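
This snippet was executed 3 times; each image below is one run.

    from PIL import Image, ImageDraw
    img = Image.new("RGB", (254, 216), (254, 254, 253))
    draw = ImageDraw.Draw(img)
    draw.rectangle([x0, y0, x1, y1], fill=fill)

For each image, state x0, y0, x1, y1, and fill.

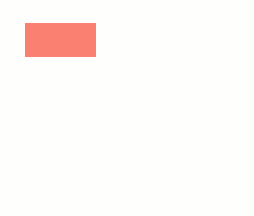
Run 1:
x0 = 25; y0 = 23; x1 = 95; y1 = 56; fill = 'salmon'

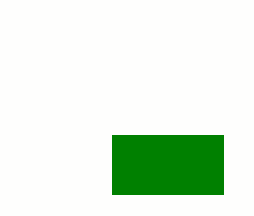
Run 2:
x0 = 112
y0 = 135
x1 = 223
y1 = 194
fill = 'green'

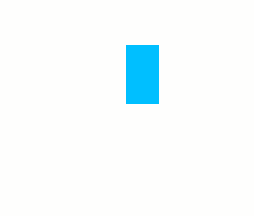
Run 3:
x0 = 126; y0 = 45; x1 = 158; y1 = 103; fill = 'deepskyblue'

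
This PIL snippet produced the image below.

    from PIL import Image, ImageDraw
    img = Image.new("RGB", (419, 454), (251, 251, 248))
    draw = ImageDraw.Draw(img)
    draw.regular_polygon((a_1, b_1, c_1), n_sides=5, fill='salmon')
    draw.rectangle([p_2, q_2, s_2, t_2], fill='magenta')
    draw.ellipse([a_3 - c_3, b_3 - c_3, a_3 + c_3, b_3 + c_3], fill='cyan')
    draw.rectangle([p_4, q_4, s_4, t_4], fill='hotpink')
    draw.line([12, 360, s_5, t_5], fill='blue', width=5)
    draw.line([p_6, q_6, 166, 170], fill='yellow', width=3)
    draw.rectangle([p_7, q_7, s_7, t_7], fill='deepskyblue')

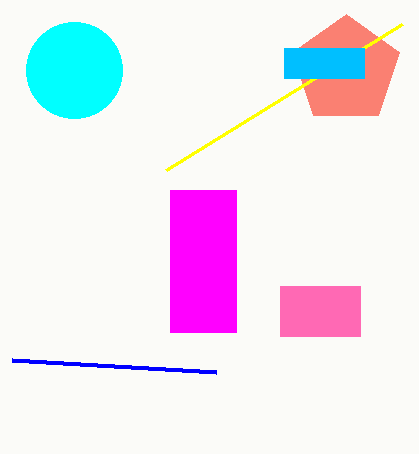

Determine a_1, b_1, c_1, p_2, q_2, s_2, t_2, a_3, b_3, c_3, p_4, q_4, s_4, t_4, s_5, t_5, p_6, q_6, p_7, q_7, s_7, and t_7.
a_1 = 346
b_1 = 70
c_1 = 56
p_2 = 170
q_2 = 190
s_2 = 236
t_2 = 332
a_3 = 74
b_3 = 70
c_3 = 48
p_4 = 280
q_4 = 286
s_4 = 360
t_4 = 336
s_5 = 216
t_5 = 372
p_6 = 402
q_6 = 24
p_7 = 284
q_7 = 48
s_7 = 364
t_7 = 78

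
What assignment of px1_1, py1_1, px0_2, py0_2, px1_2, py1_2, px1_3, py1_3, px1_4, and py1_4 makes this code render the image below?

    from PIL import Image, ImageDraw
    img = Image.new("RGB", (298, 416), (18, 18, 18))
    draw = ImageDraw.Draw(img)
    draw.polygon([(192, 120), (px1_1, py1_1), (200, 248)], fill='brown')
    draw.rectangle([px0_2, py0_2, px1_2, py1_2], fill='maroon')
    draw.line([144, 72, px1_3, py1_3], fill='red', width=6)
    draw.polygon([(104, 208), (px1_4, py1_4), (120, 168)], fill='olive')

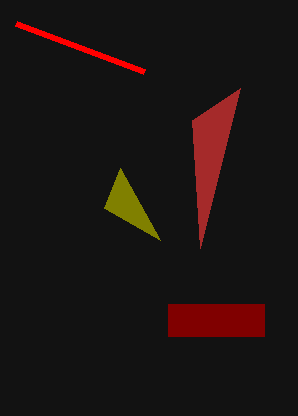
px1_1 = 240
py1_1 = 88
px0_2 = 168
py0_2 = 304
px1_2 = 264
py1_2 = 336
px1_3 = 16
py1_3 = 24
px1_4 = 160
py1_4 = 240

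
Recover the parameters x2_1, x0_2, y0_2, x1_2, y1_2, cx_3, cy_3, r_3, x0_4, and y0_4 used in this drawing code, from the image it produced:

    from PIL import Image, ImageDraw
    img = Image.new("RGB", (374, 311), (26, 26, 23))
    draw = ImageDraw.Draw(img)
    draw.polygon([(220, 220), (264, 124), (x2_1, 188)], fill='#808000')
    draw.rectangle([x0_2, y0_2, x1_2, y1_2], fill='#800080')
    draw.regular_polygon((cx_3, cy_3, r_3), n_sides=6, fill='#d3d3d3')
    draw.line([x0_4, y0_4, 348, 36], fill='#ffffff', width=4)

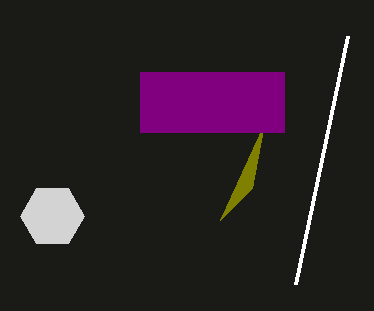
x2_1 = 252, x0_2 = 140, y0_2 = 72, x1_2 = 284, y1_2 = 132, cx_3 = 52, cy_3 = 216, r_3 = 32, x0_4 = 296, y0_4 = 284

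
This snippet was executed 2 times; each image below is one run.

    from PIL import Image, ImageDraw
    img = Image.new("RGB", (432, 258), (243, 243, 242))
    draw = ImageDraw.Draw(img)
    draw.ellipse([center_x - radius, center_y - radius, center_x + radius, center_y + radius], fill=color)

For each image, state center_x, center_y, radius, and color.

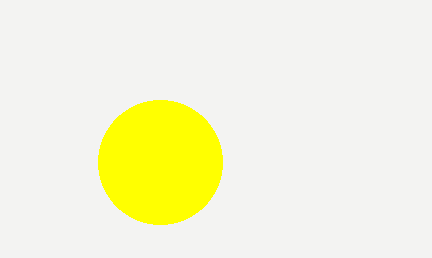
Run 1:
center_x = 160; center_y = 162; radius = 62; color = 'yellow'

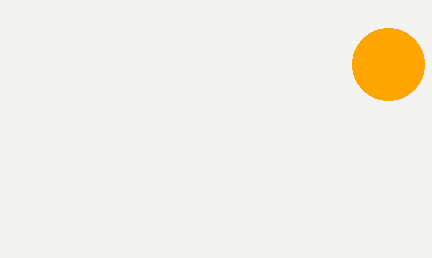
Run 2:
center_x = 388
center_y = 64
radius = 36
color = 'orange'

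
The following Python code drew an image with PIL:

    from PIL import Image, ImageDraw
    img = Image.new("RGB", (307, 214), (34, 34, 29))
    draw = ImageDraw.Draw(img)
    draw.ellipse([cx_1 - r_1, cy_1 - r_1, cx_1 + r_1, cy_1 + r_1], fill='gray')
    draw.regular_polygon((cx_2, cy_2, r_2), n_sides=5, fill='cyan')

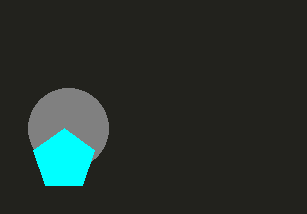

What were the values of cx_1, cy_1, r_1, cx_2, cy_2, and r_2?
cx_1 = 68, cy_1 = 128, r_1 = 40, cx_2 = 64, cy_2 = 160, r_2 = 32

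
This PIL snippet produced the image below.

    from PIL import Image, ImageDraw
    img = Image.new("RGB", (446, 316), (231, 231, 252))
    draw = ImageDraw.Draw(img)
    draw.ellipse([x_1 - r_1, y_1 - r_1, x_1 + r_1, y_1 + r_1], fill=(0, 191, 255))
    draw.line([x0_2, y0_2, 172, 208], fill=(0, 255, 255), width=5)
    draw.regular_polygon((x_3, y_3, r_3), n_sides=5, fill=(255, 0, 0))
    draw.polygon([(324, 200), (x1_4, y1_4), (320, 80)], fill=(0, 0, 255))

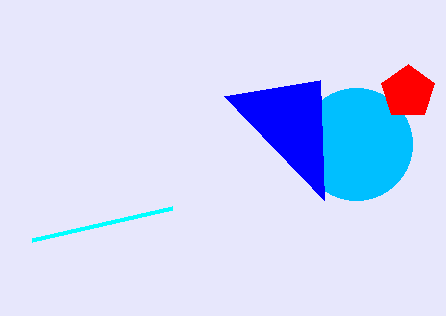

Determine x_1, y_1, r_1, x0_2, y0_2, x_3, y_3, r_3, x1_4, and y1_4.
x_1 = 356
y_1 = 144
r_1 = 56
x0_2 = 32
y0_2 = 240
x_3 = 408
y_3 = 92
r_3 = 28
x1_4 = 224
y1_4 = 96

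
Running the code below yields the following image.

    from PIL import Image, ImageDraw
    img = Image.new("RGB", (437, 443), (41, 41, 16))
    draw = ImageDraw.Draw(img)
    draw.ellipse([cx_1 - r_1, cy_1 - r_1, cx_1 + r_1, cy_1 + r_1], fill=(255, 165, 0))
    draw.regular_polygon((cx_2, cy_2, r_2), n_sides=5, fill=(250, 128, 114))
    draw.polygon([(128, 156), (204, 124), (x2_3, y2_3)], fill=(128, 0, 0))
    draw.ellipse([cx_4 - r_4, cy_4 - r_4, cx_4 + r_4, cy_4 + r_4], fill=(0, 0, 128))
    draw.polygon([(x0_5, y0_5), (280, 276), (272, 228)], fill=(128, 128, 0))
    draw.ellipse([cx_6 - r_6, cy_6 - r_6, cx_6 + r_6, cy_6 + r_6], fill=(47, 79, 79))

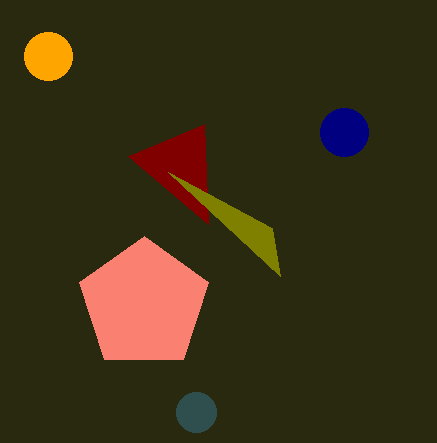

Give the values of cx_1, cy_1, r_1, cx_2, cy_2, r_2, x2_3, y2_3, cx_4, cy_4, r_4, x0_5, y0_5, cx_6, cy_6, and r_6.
cx_1 = 48, cy_1 = 56, r_1 = 24, cx_2 = 144, cy_2 = 304, r_2 = 68, x2_3 = 208, y2_3 = 224, cx_4 = 344, cy_4 = 132, r_4 = 24, x0_5 = 168, y0_5 = 172, cx_6 = 196, cy_6 = 412, r_6 = 20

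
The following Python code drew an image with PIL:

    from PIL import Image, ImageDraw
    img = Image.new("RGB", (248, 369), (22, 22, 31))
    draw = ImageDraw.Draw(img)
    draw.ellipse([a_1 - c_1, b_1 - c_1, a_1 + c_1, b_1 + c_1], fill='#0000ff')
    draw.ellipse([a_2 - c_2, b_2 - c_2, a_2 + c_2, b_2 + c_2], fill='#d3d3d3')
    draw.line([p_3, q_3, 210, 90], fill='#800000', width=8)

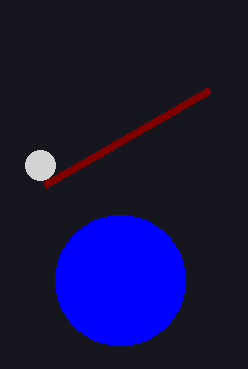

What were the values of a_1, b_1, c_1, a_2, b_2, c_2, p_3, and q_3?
a_1 = 120
b_1 = 280
c_1 = 65
a_2 = 40
b_2 = 165
c_2 = 15
p_3 = 45
q_3 = 185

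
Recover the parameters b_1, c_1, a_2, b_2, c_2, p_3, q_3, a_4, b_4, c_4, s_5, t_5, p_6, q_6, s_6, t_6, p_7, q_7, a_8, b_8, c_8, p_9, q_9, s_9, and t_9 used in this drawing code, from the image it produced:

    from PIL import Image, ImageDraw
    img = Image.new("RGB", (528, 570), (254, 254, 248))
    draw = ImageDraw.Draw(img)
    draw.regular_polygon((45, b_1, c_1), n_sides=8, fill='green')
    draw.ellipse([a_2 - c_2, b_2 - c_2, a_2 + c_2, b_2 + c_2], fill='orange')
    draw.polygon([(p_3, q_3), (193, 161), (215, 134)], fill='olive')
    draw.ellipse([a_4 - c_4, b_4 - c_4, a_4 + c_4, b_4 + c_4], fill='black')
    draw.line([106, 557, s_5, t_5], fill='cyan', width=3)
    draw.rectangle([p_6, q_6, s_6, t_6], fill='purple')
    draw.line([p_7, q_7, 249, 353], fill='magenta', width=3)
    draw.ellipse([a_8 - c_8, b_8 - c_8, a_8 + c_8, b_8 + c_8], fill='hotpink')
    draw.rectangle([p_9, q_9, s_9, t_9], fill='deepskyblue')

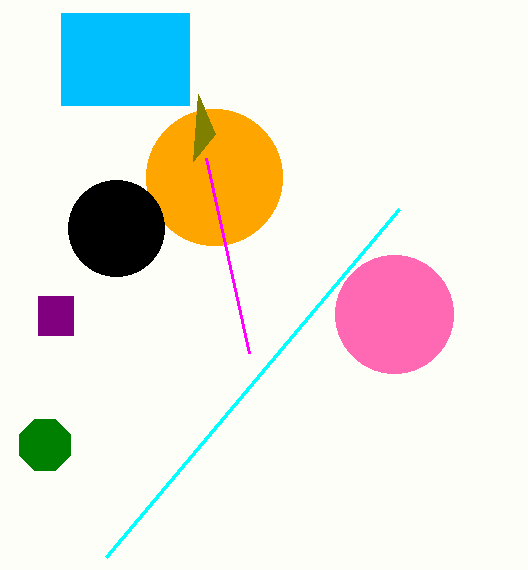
b_1 = 445; c_1 = 28; a_2 = 214; b_2 = 177; c_2 = 68; p_3 = 198; q_3 = 94; a_4 = 116; b_4 = 228; c_4 = 48; s_5 = 399; t_5 = 209; p_6 = 38; q_6 = 296; s_6 = 73; t_6 = 335; p_7 = 206; q_7 = 158; a_8 = 394; b_8 = 314; c_8 = 59; p_9 = 61; q_9 = 13; s_9 = 189; t_9 = 105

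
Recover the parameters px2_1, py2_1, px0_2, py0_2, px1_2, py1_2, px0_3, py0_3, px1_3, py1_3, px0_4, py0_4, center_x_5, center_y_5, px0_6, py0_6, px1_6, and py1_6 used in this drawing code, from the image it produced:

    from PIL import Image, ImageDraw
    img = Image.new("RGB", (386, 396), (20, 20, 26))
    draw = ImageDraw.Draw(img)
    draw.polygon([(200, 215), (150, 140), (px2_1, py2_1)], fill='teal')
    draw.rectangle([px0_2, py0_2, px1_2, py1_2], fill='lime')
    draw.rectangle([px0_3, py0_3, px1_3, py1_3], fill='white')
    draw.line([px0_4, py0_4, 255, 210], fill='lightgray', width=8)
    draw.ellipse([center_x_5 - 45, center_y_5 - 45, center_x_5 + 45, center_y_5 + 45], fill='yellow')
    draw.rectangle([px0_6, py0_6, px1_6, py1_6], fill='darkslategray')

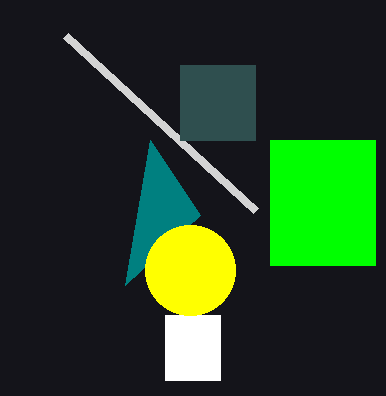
px2_1 = 125; py2_1 = 285; px0_2 = 270; py0_2 = 140; px1_2 = 375; py1_2 = 265; px0_3 = 165; py0_3 = 315; px1_3 = 220; py1_3 = 380; px0_4 = 65; py0_4 = 35; center_x_5 = 190; center_y_5 = 270; px0_6 = 180; py0_6 = 65; px1_6 = 255; py1_6 = 140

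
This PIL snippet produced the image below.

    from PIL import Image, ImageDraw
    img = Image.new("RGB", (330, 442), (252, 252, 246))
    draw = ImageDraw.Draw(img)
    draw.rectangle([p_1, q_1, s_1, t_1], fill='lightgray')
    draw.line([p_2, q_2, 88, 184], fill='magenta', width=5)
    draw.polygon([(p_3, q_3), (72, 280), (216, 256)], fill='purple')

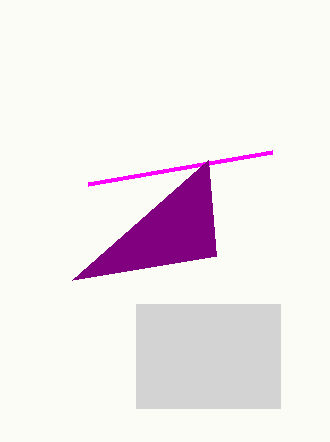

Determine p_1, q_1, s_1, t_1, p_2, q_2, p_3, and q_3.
p_1 = 136; q_1 = 304; s_1 = 280; t_1 = 408; p_2 = 272; q_2 = 152; p_3 = 208; q_3 = 160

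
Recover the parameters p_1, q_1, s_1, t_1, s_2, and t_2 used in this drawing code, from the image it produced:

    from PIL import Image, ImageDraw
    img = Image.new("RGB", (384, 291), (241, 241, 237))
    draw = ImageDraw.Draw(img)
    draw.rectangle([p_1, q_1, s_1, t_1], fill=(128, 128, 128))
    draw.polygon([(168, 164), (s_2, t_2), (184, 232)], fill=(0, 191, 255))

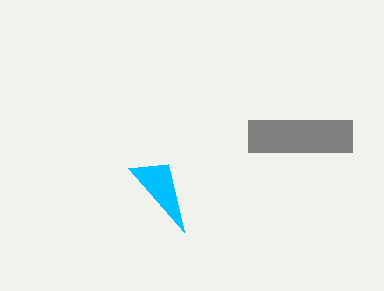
p_1 = 248; q_1 = 120; s_1 = 352; t_1 = 152; s_2 = 128; t_2 = 168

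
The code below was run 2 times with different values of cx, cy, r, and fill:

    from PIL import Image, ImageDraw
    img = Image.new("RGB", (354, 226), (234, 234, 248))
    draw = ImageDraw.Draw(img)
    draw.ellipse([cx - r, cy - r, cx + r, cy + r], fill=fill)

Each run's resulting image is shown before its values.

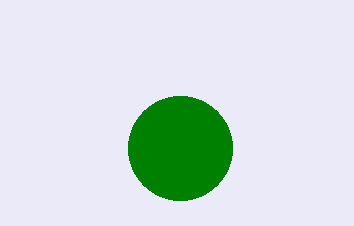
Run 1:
cx = 180; cy = 148; r = 52; fill = 'green'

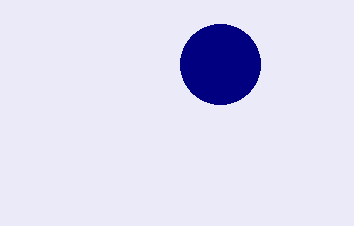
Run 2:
cx = 220
cy = 64
r = 40
fill = 'navy'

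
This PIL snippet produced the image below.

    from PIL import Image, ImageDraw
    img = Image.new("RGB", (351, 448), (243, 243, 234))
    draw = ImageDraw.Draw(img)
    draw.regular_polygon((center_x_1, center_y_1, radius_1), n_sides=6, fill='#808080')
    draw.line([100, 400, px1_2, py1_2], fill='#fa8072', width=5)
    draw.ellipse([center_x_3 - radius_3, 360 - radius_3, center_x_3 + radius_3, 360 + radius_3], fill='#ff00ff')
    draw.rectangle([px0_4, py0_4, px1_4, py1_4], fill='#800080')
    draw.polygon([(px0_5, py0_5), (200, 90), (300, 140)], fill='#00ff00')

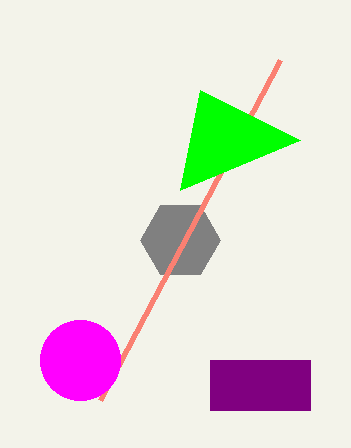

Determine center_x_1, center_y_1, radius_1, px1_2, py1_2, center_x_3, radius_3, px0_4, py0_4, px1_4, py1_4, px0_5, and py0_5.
center_x_1 = 180; center_y_1 = 240; radius_1 = 40; px1_2 = 280; py1_2 = 60; center_x_3 = 80; radius_3 = 40; px0_4 = 210; py0_4 = 360; px1_4 = 310; py1_4 = 410; px0_5 = 180; py0_5 = 190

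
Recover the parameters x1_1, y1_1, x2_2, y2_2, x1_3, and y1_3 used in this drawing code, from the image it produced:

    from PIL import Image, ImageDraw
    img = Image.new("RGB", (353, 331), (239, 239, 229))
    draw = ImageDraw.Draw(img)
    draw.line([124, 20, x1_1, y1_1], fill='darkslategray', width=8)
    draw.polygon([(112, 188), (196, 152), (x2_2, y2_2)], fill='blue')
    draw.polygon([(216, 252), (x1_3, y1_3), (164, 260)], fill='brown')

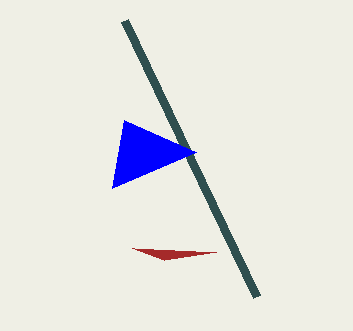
x1_1 = 256; y1_1 = 296; x2_2 = 124; y2_2 = 120; x1_3 = 132; y1_3 = 248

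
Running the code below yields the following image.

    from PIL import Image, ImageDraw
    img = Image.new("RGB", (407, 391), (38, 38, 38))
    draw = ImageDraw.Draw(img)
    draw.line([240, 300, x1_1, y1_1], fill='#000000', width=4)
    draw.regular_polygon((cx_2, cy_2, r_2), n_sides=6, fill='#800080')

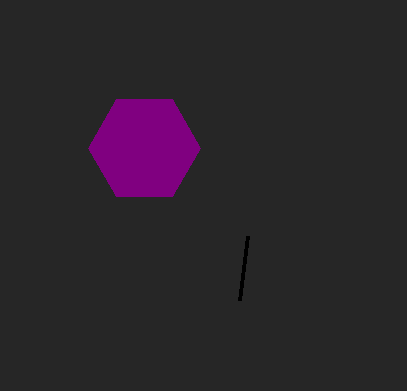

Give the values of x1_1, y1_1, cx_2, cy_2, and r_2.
x1_1 = 248; y1_1 = 236; cx_2 = 144; cy_2 = 148; r_2 = 56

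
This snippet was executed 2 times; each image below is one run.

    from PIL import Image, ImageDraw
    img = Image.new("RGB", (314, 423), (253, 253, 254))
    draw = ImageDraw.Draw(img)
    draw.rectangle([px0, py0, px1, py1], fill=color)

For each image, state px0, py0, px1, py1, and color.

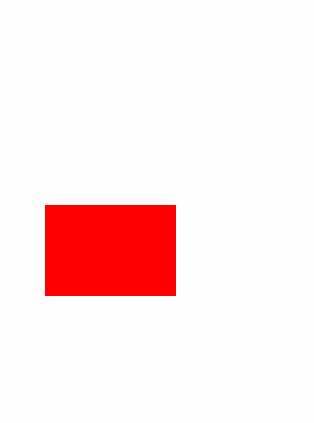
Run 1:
px0 = 45; py0 = 205; px1 = 175; py1 = 295; color = 'red'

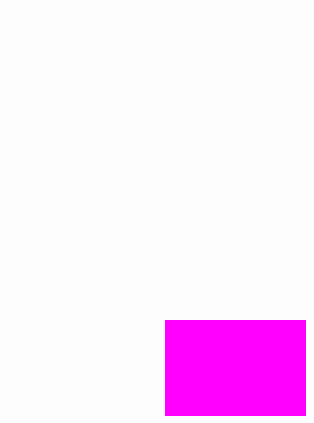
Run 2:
px0 = 165
py0 = 320
px1 = 305
py1 = 415
color = 'magenta'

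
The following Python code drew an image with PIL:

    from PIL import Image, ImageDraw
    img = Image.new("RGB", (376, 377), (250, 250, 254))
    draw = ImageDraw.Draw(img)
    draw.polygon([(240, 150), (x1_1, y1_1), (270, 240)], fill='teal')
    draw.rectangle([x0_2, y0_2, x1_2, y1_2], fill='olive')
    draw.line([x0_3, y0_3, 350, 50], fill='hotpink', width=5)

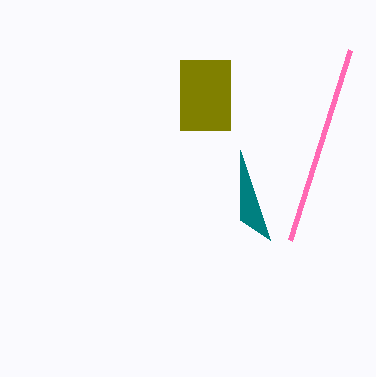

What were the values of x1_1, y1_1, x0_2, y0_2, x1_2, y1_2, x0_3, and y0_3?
x1_1 = 240, y1_1 = 220, x0_2 = 180, y0_2 = 60, x1_2 = 230, y1_2 = 130, x0_3 = 290, y0_3 = 240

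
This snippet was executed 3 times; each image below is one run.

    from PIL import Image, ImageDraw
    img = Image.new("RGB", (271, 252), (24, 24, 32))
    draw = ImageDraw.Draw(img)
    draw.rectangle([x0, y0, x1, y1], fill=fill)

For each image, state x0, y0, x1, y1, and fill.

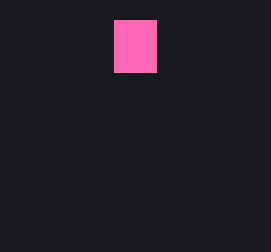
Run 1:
x0 = 114
y0 = 20
x1 = 156
y1 = 72
fill = 'hotpink'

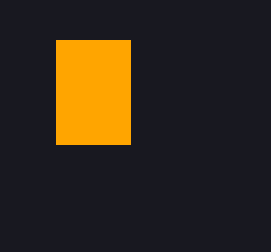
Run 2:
x0 = 56
y0 = 40
x1 = 130
y1 = 144
fill = 'orange'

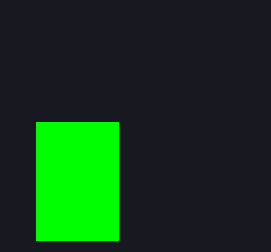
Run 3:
x0 = 36, y0 = 122, x1 = 118, y1 = 240, fill = 'lime'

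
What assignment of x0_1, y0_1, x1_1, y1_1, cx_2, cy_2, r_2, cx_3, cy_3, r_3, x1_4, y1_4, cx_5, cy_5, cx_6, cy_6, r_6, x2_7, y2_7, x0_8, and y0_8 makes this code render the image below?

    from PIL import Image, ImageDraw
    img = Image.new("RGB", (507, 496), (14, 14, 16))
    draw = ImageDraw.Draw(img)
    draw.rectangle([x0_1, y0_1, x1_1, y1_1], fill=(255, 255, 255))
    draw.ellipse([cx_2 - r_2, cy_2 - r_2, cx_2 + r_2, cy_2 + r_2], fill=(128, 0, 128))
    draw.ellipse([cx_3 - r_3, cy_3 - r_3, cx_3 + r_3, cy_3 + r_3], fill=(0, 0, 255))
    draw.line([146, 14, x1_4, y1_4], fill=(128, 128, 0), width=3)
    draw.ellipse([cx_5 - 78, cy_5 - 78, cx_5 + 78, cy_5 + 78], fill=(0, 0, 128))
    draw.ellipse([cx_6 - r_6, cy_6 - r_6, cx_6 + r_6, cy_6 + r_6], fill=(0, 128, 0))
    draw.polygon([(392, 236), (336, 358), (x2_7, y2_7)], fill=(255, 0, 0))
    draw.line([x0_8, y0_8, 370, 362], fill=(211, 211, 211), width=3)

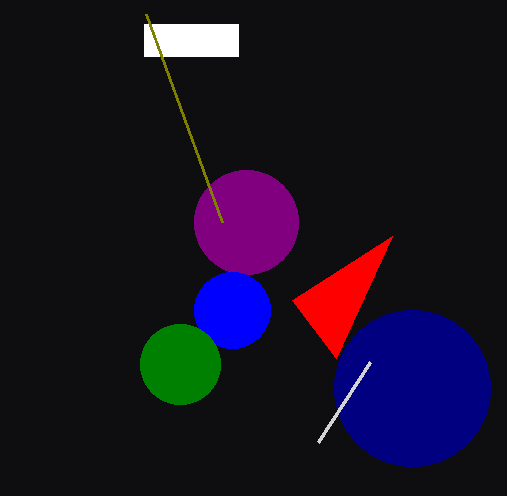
x0_1 = 144; y0_1 = 24; x1_1 = 238; y1_1 = 56; cx_2 = 246; cy_2 = 222; r_2 = 52; cx_3 = 232; cy_3 = 310; r_3 = 38; x1_4 = 222; y1_4 = 222; cx_5 = 412; cy_5 = 388; cx_6 = 180; cy_6 = 364; r_6 = 40; x2_7 = 292; y2_7 = 300; x0_8 = 318; y0_8 = 442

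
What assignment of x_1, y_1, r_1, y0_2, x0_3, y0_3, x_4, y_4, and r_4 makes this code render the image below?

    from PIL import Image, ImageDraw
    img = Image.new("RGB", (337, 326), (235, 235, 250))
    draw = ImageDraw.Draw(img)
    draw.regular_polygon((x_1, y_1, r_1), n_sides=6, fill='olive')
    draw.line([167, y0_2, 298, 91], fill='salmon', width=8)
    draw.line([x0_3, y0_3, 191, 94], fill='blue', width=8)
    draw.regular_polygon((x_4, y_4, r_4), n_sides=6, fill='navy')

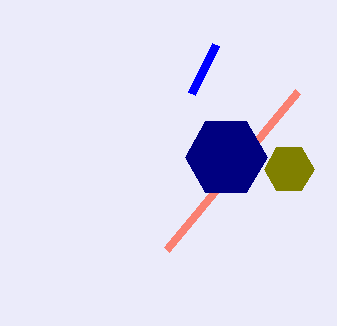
x_1 = 289
y_1 = 169
r_1 = 25
y0_2 = 249
x0_3 = 215
y0_3 = 45
x_4 = 226
y_4 = 157
r_4 = 41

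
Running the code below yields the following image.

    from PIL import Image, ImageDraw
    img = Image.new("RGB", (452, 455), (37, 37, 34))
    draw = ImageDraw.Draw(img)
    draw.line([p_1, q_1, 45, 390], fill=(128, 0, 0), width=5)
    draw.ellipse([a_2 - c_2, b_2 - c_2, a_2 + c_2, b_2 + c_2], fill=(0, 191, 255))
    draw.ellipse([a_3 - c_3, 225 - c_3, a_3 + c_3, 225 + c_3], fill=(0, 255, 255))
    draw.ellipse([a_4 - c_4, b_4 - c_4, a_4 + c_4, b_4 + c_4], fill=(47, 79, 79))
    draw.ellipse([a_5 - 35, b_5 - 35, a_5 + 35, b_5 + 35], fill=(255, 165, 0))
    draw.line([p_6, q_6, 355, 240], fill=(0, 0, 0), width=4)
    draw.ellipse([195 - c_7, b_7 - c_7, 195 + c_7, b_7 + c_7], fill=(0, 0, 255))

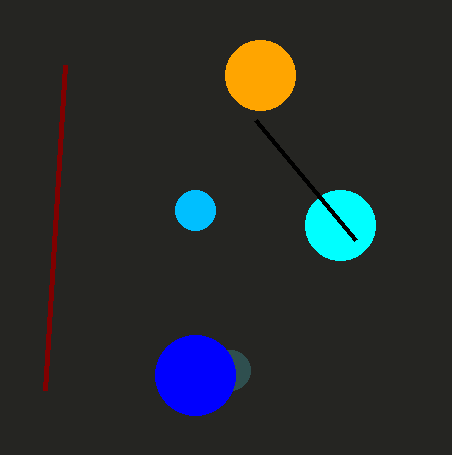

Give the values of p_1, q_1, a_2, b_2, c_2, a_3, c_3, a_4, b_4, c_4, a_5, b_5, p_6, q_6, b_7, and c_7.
p_1 = 65; q_1 = 65; a_2 = 195; b_2 = 210; c_2 = 20; a_3 = 340; c_3 = 35; a_4 = 230; b_4 = 370; c_4 = 20; a_5 = 260; b_5 = 75; p_6 = 255; q_6 = 120; b_7 = 375; c_7 = 40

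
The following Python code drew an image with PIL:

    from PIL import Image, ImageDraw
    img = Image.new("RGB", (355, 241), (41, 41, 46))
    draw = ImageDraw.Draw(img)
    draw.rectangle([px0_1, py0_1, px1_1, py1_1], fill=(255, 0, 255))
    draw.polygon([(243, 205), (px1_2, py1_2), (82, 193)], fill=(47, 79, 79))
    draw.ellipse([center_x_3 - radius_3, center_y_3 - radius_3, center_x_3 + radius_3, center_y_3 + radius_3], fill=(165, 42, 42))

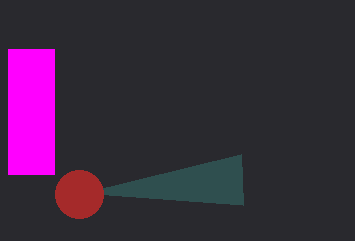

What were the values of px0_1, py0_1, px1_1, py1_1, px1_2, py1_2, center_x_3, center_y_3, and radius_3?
px0_1 = 8, py0_1 = 49, px1_1 = 54, py1_1 = 174, px1_2 = 241, py1_2 = 154, center_x_3 = 79, center_y_3 = 194, radius_3 = 24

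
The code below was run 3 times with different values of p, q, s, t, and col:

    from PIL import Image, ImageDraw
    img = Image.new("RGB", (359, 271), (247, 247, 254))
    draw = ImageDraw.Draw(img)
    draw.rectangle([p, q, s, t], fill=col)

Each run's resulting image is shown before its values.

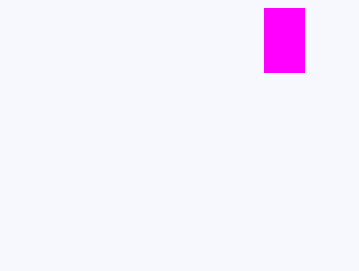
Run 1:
p = 264
q = 8
s = 304
t = 72
col = 'magenta'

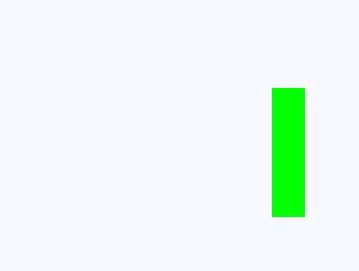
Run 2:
p = 272, q = 88, s = 304, t = 216, col = 'lime'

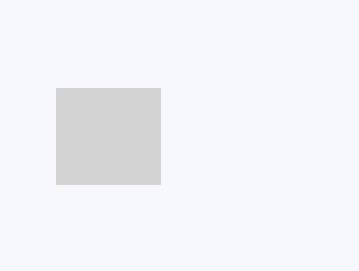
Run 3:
p = 56; q = 88; s = 160; t = 184; col = 'lightgray'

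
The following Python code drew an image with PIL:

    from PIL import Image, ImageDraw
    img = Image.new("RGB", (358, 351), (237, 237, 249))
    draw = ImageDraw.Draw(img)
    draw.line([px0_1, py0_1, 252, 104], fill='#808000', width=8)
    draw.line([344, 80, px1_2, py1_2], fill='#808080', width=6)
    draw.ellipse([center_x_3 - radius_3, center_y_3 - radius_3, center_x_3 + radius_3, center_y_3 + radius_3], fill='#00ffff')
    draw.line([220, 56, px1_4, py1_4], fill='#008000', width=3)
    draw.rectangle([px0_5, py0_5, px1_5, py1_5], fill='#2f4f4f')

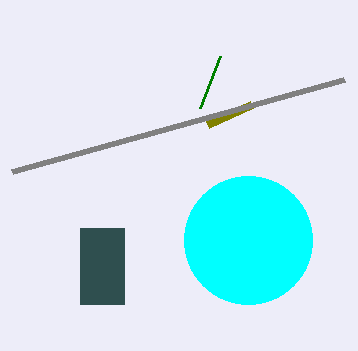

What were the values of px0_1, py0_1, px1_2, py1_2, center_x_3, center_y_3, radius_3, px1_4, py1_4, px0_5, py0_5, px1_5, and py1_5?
px0_1 = 208; py0_1 = 124; px1_2 = 12; py1_2 = 172; center_x_3 = 248; center_y_3 = 240; radius_3 = 64; px1_4 = 200; py1_4 = 108; px0_5 = 80; py0_5 = 228; px1_5 = 124; py1_5 = 304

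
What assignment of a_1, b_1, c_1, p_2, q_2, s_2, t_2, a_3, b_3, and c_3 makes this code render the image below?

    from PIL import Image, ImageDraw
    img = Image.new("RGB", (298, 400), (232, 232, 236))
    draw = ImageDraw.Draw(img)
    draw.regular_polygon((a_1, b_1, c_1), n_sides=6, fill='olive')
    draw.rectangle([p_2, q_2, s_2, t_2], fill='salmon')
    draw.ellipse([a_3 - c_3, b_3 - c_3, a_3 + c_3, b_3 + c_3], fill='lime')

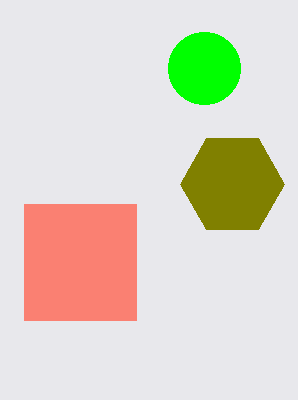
a_1 = 232
b_1 = 184
c_1 = 52
p_2 = 24
q_2 = 204
s_2 = 136
t_2 = 320
a_3 = 204
b_3 = 68
c_3 = 36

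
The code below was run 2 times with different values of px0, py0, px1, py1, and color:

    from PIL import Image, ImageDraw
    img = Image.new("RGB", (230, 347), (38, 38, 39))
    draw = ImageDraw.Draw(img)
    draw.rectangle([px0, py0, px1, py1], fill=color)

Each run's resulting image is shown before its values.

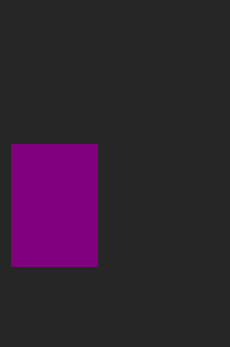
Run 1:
px0 = 11, py0 = 144, px1 = 97, py1 = 266, color = 'purple'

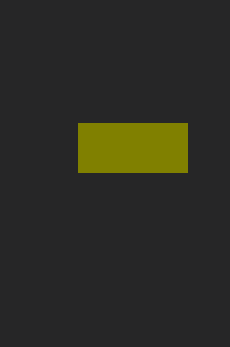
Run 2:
px0 = 78
py0 = 123
px1 = 187
py1 = 172
color = 'olive'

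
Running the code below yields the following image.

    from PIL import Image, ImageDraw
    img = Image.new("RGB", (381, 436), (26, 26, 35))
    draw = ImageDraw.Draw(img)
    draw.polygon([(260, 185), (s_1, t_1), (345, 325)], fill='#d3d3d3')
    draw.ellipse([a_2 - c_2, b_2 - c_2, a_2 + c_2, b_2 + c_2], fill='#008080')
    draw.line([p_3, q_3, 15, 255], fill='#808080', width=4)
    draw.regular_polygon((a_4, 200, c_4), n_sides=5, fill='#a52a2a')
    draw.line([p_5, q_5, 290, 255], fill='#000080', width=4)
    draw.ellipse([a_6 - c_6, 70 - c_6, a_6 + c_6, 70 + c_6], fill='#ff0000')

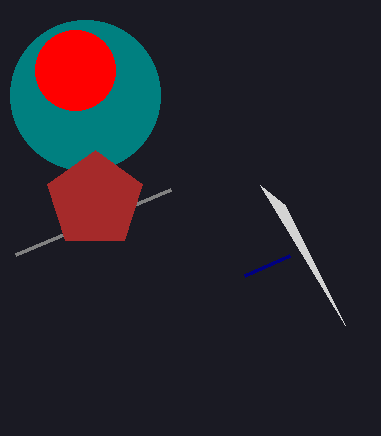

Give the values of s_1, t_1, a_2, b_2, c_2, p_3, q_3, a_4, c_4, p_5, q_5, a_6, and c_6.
s_1 = 285, t_1 = 205, a_2 = 85, b_2 = 95, c_2 = 75, p_3 = 170, q_3 = 190, a_4 = 95, c_4 = 50, p_5 = 245, q_5 = 275, a_6 = 75, c_6 = 40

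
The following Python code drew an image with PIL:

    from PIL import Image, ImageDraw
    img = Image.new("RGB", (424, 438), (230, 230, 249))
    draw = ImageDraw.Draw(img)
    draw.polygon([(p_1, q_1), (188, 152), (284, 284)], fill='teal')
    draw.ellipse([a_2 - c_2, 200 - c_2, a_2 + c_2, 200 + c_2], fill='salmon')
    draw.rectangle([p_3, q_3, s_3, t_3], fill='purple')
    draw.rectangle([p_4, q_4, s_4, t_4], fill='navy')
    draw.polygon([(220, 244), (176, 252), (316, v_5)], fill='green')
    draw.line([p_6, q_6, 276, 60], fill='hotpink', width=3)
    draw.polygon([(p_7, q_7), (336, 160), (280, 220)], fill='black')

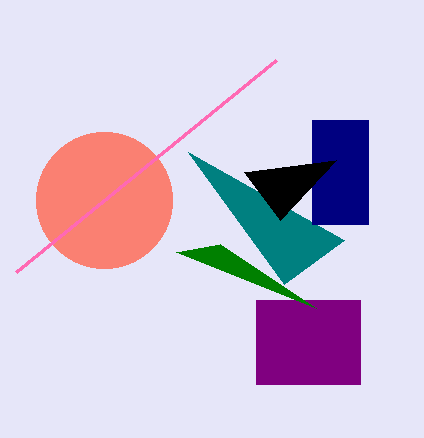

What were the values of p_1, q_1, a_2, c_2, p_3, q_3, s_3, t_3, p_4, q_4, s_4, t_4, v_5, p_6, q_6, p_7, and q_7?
p_1 = 344, q_1 = 240, a_2 = 104, c_2 = 68, p_3 = 256, q_3 = 300, s_3 = 360, t_3 = 384, p_4 = 312, q_4 = 120, s_4 = 368, t_4 = 224, v_5 = 308, p_6 = 16, q_6 = 272, p_7 = 244, q_7 = 172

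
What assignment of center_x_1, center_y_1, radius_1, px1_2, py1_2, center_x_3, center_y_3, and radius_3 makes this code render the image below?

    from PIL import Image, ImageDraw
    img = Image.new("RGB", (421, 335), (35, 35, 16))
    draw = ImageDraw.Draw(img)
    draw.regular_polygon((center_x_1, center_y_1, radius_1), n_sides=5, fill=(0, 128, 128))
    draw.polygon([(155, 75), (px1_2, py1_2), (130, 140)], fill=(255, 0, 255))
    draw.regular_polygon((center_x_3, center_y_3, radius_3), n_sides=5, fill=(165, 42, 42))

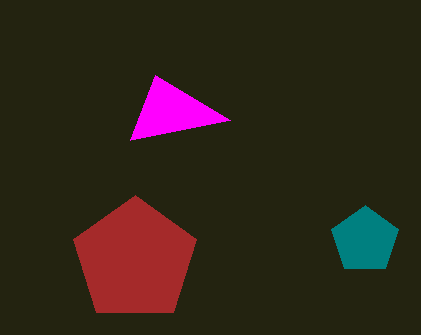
center_x_1 = 365, center_y_1 = 240, radius_1 = 35, px1_2 = 230, py1_2 = 120, center_x_3 = 135, center_y_3 = 260, radius_3 = 65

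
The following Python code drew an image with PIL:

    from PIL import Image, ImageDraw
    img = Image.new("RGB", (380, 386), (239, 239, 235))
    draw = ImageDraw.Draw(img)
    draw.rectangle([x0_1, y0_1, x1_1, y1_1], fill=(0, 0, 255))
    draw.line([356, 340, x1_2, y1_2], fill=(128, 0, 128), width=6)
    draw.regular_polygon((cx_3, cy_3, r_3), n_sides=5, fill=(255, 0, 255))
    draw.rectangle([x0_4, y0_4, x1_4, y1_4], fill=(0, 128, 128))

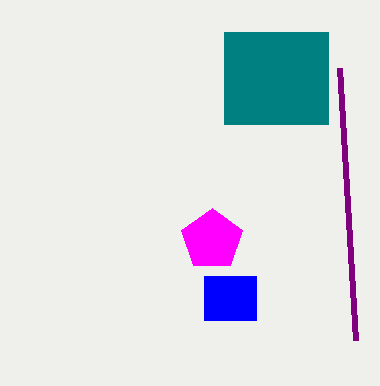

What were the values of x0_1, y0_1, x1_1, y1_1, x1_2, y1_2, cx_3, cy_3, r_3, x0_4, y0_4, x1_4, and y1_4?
x0_1 = 204, y0_1 = 276, x1_1 = 256, y1_1 = 320, x1_2 = 340, y1_2 = 68, cx_3 = 212, cy_3 = 240, r_3 = 32, x0_4 = 224, y0_4 = 32, x1_4 = 328, y1_4 = 124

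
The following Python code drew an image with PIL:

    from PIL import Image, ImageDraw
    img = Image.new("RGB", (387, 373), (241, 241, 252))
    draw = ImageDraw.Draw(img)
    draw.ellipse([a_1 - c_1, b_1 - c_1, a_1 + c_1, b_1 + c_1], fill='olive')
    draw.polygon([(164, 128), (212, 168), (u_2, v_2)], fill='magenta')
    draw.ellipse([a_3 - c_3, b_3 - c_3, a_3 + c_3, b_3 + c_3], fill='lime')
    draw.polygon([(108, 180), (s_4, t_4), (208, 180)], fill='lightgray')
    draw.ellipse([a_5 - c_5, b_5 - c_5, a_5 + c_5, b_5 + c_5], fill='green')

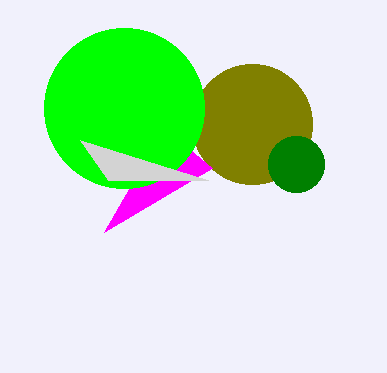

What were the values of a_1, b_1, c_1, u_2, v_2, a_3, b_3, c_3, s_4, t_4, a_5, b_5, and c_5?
a_1 = 252; b_1 = 124; c_1 = 60; u_2 = 104; v_2 = 232; a_3 = 124; b_3 = 108; c_3 = 80; s_4 = 80; t_4 = 140; a_5 = 296; b_5 = 164; c_5 = 28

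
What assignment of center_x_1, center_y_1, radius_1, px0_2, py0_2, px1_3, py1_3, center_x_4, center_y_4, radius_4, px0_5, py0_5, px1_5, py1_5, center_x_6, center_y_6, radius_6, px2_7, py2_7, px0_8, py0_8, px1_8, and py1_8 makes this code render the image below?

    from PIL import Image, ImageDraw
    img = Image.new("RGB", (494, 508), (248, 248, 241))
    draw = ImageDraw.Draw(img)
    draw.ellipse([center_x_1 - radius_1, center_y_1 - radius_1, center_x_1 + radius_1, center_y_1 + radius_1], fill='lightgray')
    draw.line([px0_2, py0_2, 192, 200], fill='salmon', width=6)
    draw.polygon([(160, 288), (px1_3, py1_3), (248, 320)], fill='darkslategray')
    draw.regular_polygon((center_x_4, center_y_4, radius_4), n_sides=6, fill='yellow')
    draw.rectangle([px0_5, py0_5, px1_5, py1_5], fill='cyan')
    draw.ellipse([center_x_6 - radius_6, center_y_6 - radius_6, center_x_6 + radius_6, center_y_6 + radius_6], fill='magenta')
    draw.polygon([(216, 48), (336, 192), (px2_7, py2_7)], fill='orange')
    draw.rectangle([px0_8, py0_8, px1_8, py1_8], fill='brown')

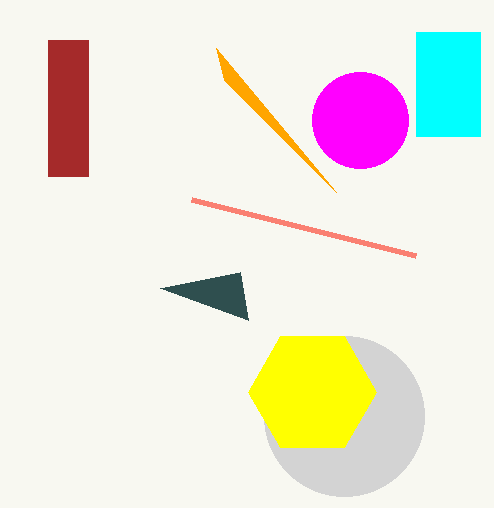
center_x_1 = 344; center_y_1 = 416; radius_1 = 80; px0_2 = 416; py0_2 = 256; px1_3 = 240; py1_3 = 272; center_x_4 = 312; center_y_4 = 392; radius_4 = 64; px0_5 = 416; py0_5 = 32; px1_5 = 480; py1_5 = 136; center_x_6 = 360; center_y_6 = 120; radius_6 = 48; px2_7 = 224; py2_7 = 80; px0_8 = 48; py0_8 = 40; px1_8 = 88; py1_8 = 176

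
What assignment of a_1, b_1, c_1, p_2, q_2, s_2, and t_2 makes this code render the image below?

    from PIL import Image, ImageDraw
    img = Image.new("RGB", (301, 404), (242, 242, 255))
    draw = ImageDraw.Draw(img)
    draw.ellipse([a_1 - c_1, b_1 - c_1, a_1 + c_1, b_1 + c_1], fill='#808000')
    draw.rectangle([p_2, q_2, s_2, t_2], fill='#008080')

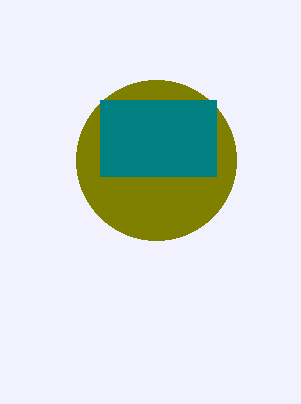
a_1 = 156, b_1 = 160, c_1 = 80, p_2 = 100, q_2 = 100, s_2 = 216, t_2 = 176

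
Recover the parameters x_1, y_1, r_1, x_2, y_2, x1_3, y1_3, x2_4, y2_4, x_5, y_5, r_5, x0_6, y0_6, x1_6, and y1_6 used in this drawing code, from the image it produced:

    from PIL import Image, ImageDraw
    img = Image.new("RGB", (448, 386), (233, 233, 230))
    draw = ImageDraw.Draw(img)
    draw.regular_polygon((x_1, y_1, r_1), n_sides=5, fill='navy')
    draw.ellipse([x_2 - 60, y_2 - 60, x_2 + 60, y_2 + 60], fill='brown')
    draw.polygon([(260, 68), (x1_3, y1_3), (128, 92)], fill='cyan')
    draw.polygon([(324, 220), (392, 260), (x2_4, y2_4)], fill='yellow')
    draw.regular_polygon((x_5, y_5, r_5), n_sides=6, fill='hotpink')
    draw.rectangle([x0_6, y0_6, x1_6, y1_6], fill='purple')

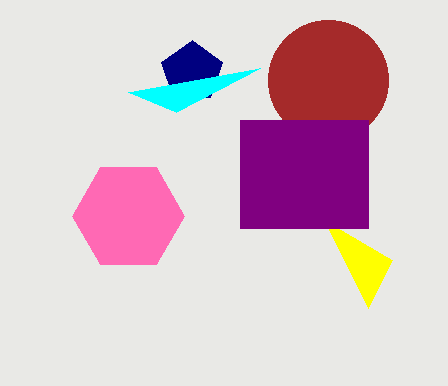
x_1 = 192
y_1 = 72
r_1 = 32
x_2 = 328
y_2 = 80
x1_3 = 176
y1_3 = 112
x2_4 = 368
y2_4 = 308
x_5 = 128
y_5 = 216
r_5 = 56
x0_6 = 240
y0_6 = 120
x1_6 = 368
y1_6 = 228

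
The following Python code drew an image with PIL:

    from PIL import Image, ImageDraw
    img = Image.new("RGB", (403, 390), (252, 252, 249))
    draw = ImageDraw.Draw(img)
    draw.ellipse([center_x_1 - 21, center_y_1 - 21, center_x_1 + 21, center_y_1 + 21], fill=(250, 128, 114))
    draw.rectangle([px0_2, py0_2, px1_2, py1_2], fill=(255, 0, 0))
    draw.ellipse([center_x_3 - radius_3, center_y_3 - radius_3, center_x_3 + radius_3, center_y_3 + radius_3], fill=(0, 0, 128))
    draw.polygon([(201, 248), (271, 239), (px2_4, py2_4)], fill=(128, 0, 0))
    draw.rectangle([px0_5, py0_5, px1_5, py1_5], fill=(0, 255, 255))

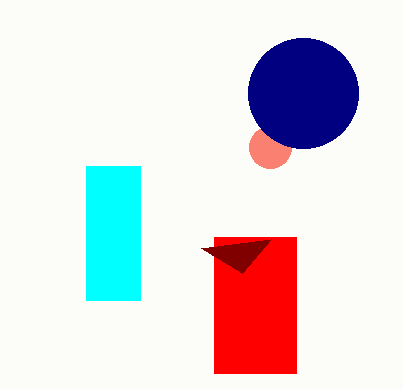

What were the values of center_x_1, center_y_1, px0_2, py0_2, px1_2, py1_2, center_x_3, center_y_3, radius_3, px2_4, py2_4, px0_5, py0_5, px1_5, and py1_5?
center_x_1 = 270; center_y_1 = 147; px0_2 = 214; py0_2 = 237; px1_2 = 296; py1_2 = 373; center_x_3 = 303; center_y_3 = 93; radius_3 = 55; px2_4 = 242; py2_4 = 273; px0_5 = 86; py0_5 = 166; px1_5 = 140; py1_5 = 300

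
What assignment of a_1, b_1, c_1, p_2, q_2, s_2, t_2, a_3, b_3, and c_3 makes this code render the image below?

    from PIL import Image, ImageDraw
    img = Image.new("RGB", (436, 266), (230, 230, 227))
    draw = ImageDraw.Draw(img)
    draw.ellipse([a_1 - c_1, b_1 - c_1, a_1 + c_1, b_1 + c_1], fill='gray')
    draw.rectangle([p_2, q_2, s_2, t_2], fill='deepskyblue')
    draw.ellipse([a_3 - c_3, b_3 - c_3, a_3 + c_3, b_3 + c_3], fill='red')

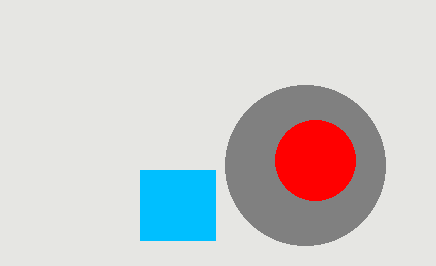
a_1 = 305; b_1 = 165; c_1 = 80; p_2 = 140; q_2 = 170; s_2 = 215; t_2 = 240; a_3 = 315; b_3 = 160; c_3 = 40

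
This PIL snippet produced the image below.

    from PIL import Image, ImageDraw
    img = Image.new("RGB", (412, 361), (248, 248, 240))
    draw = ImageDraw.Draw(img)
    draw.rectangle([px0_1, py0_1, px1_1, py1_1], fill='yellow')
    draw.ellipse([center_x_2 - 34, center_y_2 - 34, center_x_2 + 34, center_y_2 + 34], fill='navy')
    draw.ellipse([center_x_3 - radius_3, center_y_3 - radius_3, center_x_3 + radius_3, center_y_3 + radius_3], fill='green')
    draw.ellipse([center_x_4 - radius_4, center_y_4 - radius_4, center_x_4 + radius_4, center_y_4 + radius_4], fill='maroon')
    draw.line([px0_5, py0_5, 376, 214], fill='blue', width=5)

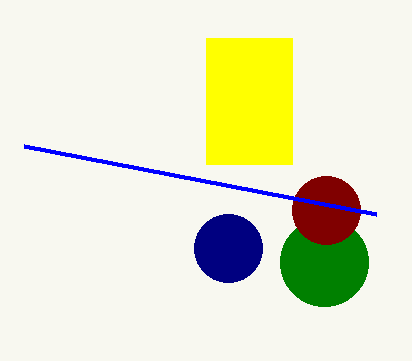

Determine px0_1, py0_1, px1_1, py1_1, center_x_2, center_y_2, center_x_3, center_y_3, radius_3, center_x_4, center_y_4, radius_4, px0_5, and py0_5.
px0_1 = 206; py0_1 = 38; px1_1 = 292; py1_1 = 164; center_x_2 = 228; center_y_2 = 248; center_x_3 = 324; center_y_3 = 262; radius_3 = 44; center_x_4 = 326; center_y_4 = 210; radius_4 = 34; px0_5 = 24; py0_5 = 146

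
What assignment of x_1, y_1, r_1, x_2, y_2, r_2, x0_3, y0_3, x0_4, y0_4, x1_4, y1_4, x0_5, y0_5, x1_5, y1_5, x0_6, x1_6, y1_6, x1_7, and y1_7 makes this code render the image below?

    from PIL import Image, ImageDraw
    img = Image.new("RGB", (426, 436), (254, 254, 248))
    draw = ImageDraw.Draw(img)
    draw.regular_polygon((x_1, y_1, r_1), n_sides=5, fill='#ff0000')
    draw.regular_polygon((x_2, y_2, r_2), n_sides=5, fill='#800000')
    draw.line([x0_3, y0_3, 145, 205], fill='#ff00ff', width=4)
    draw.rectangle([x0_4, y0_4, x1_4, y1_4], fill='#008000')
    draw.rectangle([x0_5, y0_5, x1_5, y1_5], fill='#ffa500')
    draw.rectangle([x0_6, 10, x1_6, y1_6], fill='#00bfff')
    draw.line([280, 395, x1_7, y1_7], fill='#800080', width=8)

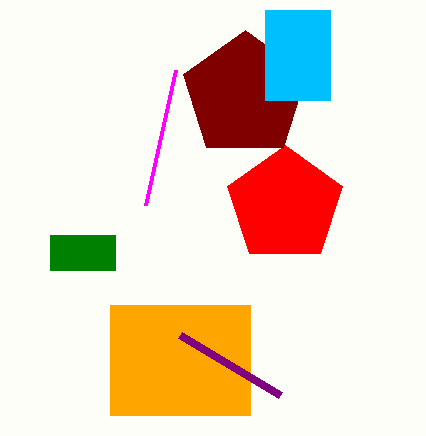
x_1 = 285, y_1 = 205, r_1 = 60, x_2 = 245, y_2 = 95, r_2 = 65, x0_3 = 175, y0_3 = 70, x0_4 = 50, y0_4 = 235, x1_4 = 115, y1_4 = 270, x0_5 = 110, y0_5 = 305, x1_5 = 250, y1_5 = 415, x0_6 = 265, x1_6 = 330, y1_6 = 100, x1_7 = 180, y1_7 = 335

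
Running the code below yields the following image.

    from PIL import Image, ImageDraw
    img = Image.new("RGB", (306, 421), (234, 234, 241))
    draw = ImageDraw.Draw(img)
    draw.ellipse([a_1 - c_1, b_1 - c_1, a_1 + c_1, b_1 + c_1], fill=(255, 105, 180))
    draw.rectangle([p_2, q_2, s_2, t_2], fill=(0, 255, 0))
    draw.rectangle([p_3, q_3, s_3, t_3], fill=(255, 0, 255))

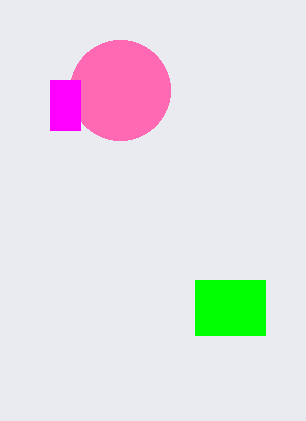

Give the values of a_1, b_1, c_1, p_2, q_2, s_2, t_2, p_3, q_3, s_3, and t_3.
a_1 = 120
b_1 = 90
c_1 = 50
p_2 = 195
q_2 = 280
s_2 = 265
t_2 = 335
p_3 = 50
q_3 = 80
s_3 = 80
t_3 = 130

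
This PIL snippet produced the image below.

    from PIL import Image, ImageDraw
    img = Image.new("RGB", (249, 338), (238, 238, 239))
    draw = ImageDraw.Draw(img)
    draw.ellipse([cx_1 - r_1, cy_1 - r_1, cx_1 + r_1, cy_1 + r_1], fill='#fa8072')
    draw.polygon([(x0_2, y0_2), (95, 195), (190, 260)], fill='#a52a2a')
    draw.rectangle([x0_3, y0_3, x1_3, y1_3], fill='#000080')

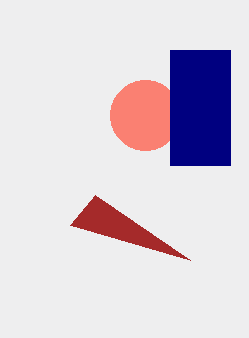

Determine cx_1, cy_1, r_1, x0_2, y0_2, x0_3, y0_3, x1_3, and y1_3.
cx_1 = 145; cy_1 = 115; r_1 = 35; x0_2 = 70; y0_2 = 225; x0_3 = 170; y0_3 = 50; x1_3 = 230; y1_3 = 165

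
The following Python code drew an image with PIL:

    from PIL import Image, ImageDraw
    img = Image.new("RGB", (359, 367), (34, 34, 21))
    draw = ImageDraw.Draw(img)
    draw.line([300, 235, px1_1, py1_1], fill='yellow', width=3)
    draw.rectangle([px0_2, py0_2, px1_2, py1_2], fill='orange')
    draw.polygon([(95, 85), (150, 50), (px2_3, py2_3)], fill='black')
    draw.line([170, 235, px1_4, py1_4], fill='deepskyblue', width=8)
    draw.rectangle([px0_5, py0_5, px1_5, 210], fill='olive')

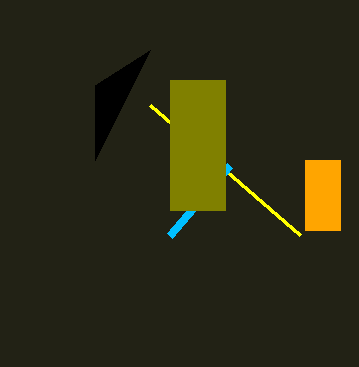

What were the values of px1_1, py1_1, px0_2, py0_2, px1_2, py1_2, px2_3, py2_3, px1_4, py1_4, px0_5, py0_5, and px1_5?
px1_1 = 150
py1_1 = 105
px0_2 = 305
py0_2 = 160
px1_2 = 340
py1_2 = 230
px2_3 = 95
py2_3 = 160
px1_4 = 230
py1_4 = 165
px0_5 = 170
py0_5 = 80
px1_5 = 225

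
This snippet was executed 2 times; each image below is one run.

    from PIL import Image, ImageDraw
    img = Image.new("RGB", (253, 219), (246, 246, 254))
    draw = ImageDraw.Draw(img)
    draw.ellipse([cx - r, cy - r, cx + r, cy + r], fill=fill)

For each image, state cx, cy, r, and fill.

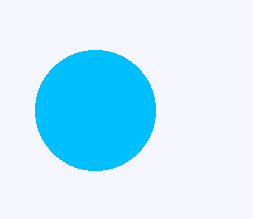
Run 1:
cx = 95, cy = 110, r = 60, fill = 'deepskyblue'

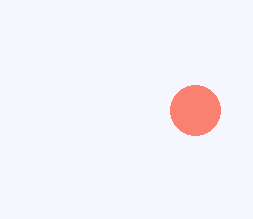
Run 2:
cx = 195, cy = 110, r = 25, fill = 'salmon'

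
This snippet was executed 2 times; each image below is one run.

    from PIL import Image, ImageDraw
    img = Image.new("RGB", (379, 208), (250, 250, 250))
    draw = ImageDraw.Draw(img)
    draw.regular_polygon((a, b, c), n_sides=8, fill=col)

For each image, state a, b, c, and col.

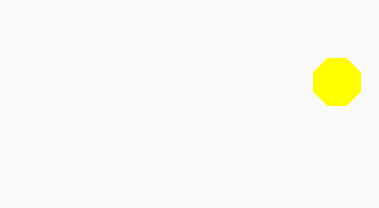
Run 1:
a = 337; b = 82; c = 25; col = 'yellow'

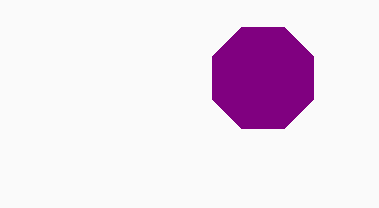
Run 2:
a = 263, b = 78, c = 55, col = 'purple'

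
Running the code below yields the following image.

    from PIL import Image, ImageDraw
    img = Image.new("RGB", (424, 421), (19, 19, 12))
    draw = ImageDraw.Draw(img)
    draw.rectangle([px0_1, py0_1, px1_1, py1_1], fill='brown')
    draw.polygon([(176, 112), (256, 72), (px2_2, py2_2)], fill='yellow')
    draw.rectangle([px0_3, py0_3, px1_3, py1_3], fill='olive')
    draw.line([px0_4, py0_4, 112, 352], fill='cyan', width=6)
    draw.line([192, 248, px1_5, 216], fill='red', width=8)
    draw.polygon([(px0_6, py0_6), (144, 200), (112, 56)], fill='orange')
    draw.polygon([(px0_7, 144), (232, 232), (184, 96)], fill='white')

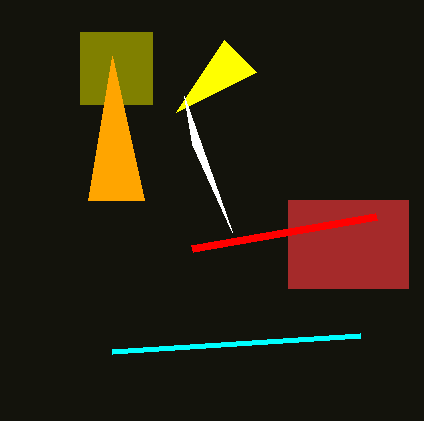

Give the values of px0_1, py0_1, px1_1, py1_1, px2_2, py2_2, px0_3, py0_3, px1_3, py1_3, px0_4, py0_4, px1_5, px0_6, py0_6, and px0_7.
px0_1 = 288; py0_1 = 200; px1_1 = 408; py1_1 = 288; px2_2 = 224; py2_2 = 40; px0_3 = 80; py0_3 = 32; px1_3 = 152; py1_3 = 104; px0_4 = 360; py0_4 = 336; px1_5 = 376; px0_6 = 88; py0_6 = 200; px0_7 = 192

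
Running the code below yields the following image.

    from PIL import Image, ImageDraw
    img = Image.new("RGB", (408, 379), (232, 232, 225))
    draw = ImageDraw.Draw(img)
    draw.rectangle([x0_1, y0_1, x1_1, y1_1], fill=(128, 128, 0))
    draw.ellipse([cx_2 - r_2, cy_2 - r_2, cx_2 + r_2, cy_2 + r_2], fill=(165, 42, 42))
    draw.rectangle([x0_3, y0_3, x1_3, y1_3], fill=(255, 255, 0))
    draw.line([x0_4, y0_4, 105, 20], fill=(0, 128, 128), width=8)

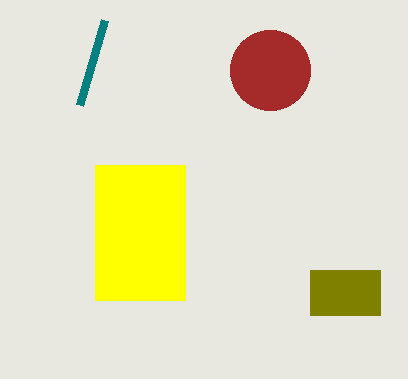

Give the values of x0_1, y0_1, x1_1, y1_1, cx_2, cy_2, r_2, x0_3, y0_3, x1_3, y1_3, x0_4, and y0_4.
x0_1 = 310, y0_1 = 270, x1_1 = 380, y1_1 = 315, cx_2 = 270, cy_2 = 70, r_2 = 40, x0_3 = 95, y0_3 = 165, x1_3 = 185, y1_3 = 300, x0_4 = 80, y0_4 = 105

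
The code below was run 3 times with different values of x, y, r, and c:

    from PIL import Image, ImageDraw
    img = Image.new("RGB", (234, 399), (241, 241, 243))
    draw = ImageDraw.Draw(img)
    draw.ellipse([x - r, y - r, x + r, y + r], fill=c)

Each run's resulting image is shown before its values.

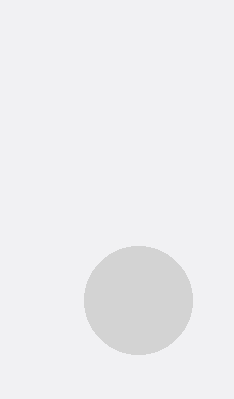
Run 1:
x = 138; y = 300; r = 54; c = 'lightgray'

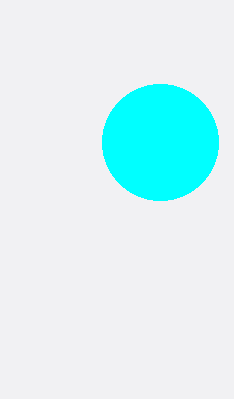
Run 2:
x = 160
y = 142
r = 58
c = 'cyan'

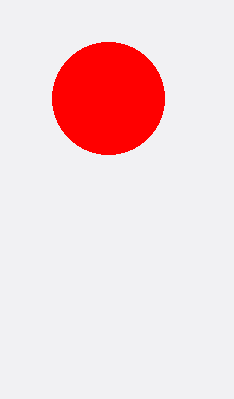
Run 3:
x = 108
y = 98
r = 56
c = 'red'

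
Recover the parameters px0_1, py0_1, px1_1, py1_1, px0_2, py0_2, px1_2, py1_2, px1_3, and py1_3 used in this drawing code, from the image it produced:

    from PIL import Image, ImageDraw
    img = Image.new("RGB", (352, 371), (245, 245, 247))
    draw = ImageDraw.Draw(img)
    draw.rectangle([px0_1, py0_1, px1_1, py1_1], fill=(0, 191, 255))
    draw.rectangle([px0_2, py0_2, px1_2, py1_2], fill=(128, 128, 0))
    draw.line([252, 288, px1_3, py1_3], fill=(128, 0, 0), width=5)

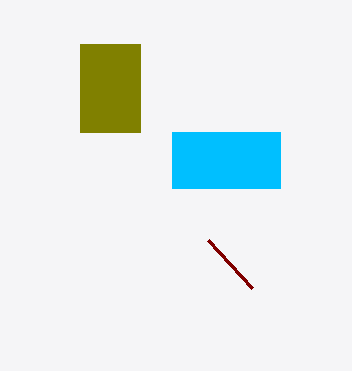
px0_1 = 172; py0_1 = 132; px1_1 = 280; py1_1 = 188; px0_2 = 80; py0_2 = 44; px1_2 = 140; py1_2 = 132; px1_3 = 208; py1_3 = 240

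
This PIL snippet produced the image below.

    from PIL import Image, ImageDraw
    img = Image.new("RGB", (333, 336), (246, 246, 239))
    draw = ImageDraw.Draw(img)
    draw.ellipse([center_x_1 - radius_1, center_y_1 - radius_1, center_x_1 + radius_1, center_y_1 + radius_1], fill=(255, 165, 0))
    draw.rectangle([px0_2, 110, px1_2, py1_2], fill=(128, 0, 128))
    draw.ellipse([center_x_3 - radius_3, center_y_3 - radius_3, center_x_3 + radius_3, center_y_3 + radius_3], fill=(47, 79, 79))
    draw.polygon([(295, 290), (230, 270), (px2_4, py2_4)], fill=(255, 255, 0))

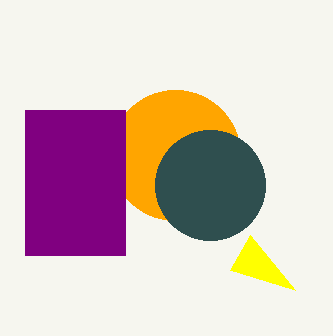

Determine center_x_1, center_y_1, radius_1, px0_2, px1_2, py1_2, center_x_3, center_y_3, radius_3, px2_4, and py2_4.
center_x_1 = 175
center_y_1 = 155
radius_1 = 65
px0_2 = 25
px1_2 = 125
py1_2 = 255
center_x_3 = 210
center_y_3 = 185
radius_3 = 55
px2_4 = 250
py2_4 = 235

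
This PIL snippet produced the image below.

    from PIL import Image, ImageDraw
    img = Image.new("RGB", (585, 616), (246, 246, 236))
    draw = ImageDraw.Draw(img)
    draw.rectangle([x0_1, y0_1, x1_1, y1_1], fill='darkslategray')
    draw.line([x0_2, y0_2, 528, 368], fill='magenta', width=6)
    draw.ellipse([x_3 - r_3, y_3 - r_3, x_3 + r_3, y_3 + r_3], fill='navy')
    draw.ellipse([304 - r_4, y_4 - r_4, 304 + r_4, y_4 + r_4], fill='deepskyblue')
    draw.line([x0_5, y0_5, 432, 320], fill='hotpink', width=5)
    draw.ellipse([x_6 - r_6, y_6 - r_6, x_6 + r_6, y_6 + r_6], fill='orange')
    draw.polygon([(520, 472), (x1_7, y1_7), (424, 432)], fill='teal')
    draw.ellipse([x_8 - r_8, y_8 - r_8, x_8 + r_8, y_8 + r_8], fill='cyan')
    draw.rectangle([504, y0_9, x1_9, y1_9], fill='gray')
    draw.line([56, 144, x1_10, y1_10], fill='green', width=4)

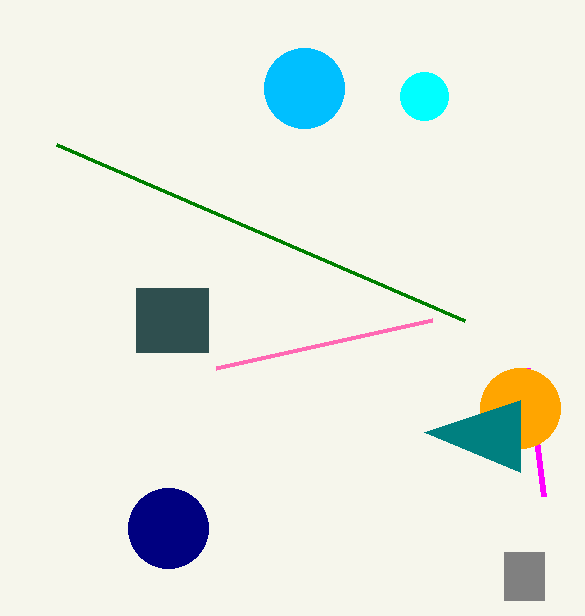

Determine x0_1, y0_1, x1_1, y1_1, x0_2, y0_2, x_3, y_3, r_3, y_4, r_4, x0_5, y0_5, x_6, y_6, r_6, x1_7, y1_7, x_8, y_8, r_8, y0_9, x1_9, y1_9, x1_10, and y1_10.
x0_1 = 136, y0_1 = 288, x1_1 = 208, y1_1 = 352, x0_2 = 544, y0_2 = 496, x_3 = 168, y_3 = 528, r_3 = 40, y_4 = 88, r_4 = 40, x0_5 = 216, y0_5 = 368, x_6 = 520, y_6 = 408, r_6 = 40, x1_7 = 520, y1_7 = 400, x_8 = 424, y_8 = 96, r_8 = 24, y0_9 = 552, x1_9 = 544, y1_9 = 600, x1_10 = 464, y1_10 = 320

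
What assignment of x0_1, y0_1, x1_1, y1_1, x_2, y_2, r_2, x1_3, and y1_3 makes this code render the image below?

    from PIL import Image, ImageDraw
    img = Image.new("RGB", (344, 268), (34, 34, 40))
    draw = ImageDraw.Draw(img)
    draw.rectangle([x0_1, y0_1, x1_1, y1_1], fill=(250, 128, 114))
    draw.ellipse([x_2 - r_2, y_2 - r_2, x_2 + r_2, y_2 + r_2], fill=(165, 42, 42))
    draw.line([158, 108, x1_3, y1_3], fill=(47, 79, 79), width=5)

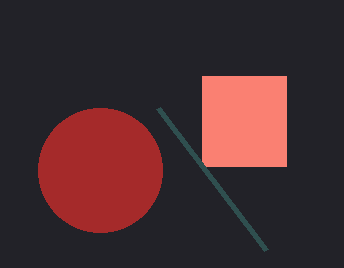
x0_1 = 202
y0_1 = 76
x1_1 = 286
y1_1 = 166
x_2 = 100
y_2 = 170
r_2 = 62
x1_3 = 266
y1_3 = 250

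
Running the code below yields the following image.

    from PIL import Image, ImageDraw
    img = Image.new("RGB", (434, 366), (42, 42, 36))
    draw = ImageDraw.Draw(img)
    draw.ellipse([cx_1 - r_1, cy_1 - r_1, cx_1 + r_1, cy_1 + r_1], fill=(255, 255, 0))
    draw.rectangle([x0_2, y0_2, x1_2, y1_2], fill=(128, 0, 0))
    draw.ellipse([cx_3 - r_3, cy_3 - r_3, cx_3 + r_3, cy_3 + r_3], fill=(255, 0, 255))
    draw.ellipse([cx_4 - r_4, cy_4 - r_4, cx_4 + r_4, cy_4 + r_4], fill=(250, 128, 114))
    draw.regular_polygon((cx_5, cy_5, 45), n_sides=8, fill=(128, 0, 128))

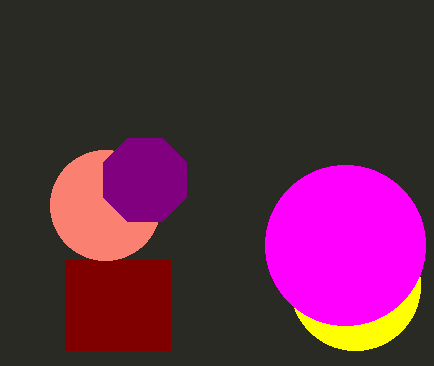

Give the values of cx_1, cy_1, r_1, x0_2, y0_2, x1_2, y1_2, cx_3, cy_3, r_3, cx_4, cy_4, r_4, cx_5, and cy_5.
cx_1 = 355; cy_1 = 285; r_1 = 65; x0_2 = 65; y0_2 = 260; x1_2 = 170; y1_2 = 350; cx_3 = 345; cy_3 = 245; r_3 = 80; cx_4 = 105; cy_4 = 205; r_4 = 55; cx_5 = 145; cy_5 = 180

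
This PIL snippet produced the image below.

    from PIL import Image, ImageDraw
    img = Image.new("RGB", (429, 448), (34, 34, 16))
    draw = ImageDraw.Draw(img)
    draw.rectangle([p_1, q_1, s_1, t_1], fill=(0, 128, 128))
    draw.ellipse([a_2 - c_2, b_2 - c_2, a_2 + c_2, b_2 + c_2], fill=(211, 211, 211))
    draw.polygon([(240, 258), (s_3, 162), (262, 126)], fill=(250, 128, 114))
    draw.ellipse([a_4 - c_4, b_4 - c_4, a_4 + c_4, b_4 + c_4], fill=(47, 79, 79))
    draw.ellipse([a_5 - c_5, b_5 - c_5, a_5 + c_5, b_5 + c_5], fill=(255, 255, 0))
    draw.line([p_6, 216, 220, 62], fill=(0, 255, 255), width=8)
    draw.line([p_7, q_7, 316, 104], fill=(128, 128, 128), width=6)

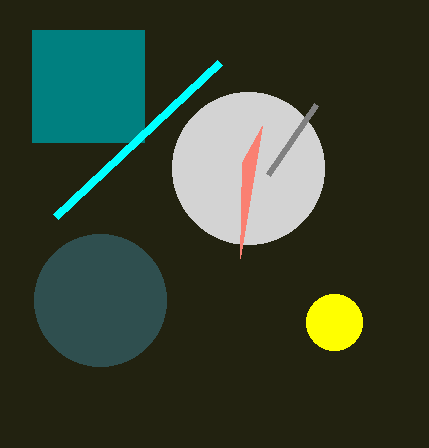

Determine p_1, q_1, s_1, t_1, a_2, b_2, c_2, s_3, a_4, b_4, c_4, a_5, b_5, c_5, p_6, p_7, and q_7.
p_1 = 32
q_1 = 30
s_1 = 144
t_1 = 142
a_2 = 248
b_2 = 168
c_2 = 76
s_3 = 242
a_4 = 100
b_4 = 300
c_4 = 66
a_5 = 334
b_5 = 322
c_5 = 28
p_6 = 56
p_7 = 268
q_7 = 174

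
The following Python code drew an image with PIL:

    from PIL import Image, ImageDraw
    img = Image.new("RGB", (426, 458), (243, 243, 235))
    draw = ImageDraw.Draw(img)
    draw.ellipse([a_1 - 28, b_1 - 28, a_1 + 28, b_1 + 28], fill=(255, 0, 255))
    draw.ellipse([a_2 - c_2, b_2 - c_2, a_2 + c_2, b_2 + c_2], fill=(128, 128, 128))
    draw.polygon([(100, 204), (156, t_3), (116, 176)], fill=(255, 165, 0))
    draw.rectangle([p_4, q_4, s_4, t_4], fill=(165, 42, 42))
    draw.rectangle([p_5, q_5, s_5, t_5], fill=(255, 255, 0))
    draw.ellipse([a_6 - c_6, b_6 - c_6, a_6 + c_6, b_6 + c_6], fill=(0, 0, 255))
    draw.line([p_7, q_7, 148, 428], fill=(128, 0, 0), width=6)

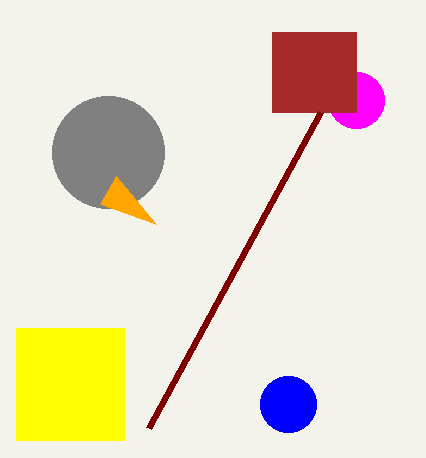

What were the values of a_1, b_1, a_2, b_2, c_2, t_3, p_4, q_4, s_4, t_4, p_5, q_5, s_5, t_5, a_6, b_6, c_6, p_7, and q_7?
a_1 = 356, b_1 = 100, a_2 = 108, b_2 = 152, c_2 = 56, t_3 = 224, p_4 = 272, q_4 = 32, s_4 = 356, t_4 = 112, p_5 = 16, q_5 = 328, s_5 = 124, t_5 = 440, a_6 = 288, b_6 = 404, c_6 = 28, p_7 = 320, q_7 = 112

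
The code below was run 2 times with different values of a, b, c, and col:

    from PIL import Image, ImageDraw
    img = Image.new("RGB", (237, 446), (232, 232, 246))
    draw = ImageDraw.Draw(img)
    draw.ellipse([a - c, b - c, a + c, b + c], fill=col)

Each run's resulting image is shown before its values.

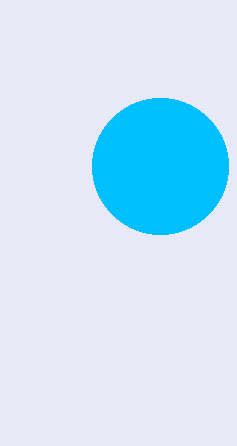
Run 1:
a = 160, b = 166, c = 68, col = 'deepskyblue'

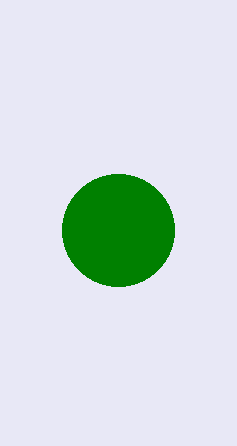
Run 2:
a = 118
b = 230
c = 56
col = 'green'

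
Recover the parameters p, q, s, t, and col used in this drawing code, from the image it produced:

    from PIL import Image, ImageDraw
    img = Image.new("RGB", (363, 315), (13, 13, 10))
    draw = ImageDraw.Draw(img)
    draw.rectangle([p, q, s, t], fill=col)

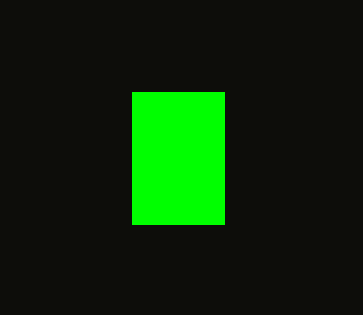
p = 132
q = 92
s = 224
t = 224
col = 'lime'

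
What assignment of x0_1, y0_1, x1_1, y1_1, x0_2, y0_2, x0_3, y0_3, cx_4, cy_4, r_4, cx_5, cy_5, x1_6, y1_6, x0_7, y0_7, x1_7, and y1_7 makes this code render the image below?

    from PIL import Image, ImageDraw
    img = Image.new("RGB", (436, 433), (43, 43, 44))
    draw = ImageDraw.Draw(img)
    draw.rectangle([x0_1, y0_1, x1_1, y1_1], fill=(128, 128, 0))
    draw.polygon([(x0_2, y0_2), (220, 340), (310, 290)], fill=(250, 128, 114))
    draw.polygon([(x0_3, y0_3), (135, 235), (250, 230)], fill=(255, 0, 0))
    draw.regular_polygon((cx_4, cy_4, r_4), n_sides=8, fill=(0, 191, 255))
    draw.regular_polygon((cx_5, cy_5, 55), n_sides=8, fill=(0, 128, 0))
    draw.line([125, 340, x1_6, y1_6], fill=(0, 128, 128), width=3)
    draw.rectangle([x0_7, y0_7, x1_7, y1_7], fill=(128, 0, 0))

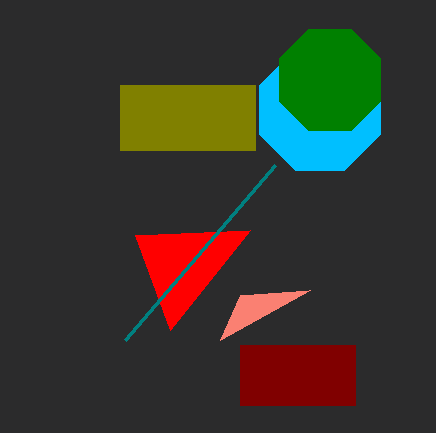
x0_1 = 120
y0_1 = 85
x1_1 = 255
y1_1 = 150
x0_2 = 240
y0_2 = 295
x0_3 = 170
y0_3 = 330
cx_4 = 320
cy_4 = 110
r_4 = 65
cx_5 = 330
cy_5 = 80
x1_6 = 275
y1_6 = 165
x0_7 = 240
y0_7 = 345
x1_7 = 355
y1_7 = 405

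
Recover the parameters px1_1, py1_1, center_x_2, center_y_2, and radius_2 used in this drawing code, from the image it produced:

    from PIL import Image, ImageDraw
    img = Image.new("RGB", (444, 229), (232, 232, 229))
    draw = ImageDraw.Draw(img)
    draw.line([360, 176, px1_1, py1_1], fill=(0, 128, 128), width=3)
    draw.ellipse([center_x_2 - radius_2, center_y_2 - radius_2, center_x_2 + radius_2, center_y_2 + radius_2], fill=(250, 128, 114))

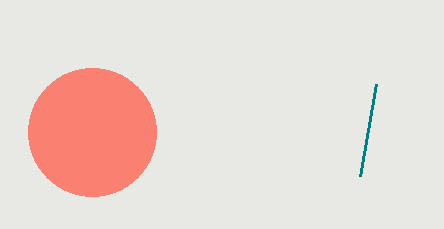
px1_1 = 376; py1_1 = 84; center_x_2 = 92; center_y_2 = 132; radius_2 = 64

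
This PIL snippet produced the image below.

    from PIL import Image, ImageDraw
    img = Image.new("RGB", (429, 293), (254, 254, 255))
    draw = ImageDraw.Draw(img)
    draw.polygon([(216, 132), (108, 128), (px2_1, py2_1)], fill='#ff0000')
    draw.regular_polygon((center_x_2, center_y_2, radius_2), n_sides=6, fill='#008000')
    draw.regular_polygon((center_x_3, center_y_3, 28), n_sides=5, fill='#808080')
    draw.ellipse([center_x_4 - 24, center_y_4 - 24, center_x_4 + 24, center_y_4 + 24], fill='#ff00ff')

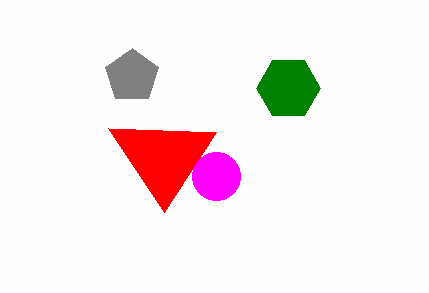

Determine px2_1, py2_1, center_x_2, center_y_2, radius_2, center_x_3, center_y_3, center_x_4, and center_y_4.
px2_1 = 164; py2_1 = 212; center_x_2 = 288; center_y_2 = 88; radius_2 = 32; center_x_3 = 132; center_y_3 = 76; center_x_4 = 216; center_y_4 = 176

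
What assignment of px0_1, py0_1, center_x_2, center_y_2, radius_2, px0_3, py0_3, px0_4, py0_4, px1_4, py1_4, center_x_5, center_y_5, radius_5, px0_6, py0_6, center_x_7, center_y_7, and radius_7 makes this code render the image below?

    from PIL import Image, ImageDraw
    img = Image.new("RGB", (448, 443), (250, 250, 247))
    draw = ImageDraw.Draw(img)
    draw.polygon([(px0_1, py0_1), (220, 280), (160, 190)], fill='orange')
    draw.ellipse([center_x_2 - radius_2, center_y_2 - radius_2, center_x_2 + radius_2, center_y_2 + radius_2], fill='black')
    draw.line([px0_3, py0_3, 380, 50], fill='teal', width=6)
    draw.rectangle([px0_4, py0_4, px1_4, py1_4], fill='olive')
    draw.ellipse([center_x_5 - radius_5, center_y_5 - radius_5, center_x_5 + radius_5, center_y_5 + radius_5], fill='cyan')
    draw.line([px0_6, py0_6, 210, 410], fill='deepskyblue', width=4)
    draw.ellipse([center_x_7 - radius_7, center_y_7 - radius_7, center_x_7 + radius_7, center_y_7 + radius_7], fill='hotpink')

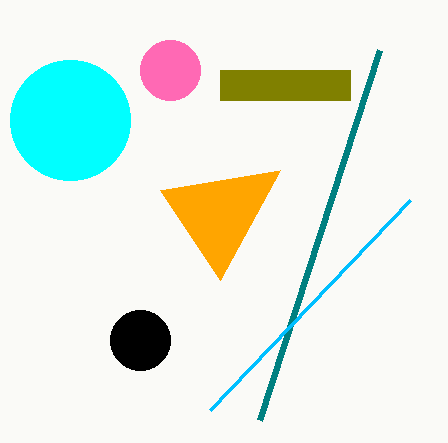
px0_1 = 280; py0_1 = 170; center_x_2 = 140; center_y_2 = 340; radius_2 = 30; px0_3 = 260; py0_3 = 420; px0_4 = 220; py0_4 = 70; px1_4 = 350; py1_4 = 100; center_x_5 = 70; center_y_5 = 120; radius_5 = 60; px0_6 = 410; py0_6 = 200; center_x_7 = 170; center_y_7 = 70; radius_7 = 30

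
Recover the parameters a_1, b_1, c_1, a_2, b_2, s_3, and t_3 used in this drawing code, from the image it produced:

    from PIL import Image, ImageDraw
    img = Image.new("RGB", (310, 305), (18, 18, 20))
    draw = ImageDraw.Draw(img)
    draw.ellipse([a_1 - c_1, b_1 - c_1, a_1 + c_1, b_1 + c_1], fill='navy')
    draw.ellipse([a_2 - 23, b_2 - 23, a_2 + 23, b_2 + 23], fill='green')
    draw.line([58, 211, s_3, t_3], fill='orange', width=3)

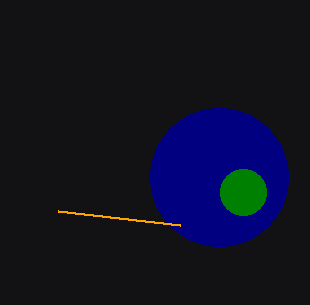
a_1 = 219
b_1 = 177
c_1 = 69
a_2 = 243
b_2 = 192
s_3 = 180
t_3 = 225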